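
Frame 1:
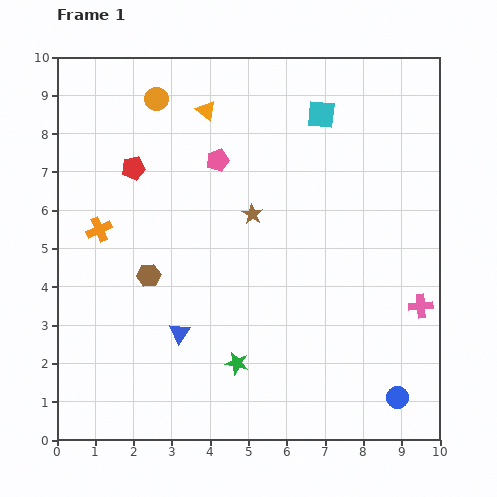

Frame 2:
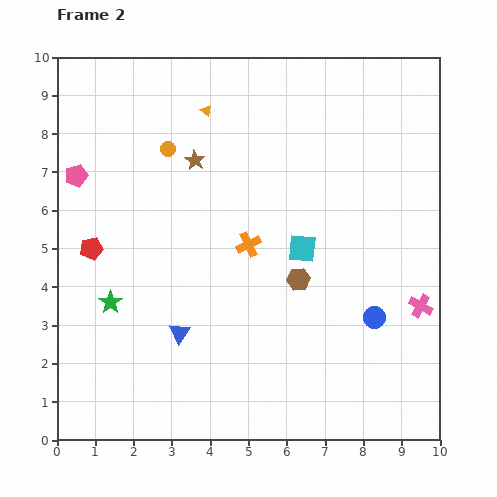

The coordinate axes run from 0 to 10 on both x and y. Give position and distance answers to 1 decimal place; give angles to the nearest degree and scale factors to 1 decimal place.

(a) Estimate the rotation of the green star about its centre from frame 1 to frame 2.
24° clockwise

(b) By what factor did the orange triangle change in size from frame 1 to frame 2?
0.6×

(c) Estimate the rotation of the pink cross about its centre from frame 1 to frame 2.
33° clockwise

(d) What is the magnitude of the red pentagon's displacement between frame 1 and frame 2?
2.4

The red pentagon moved from (2.0, 7.1) to (0.9, 5.0), a distance of √(1.1² + 2.1²) ≈ 2.4.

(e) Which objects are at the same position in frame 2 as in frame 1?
the orange triangle, the blue triangle, the pink cross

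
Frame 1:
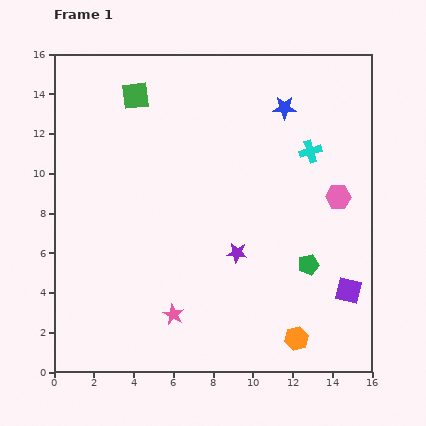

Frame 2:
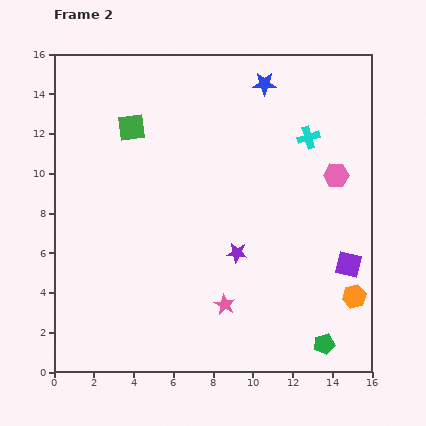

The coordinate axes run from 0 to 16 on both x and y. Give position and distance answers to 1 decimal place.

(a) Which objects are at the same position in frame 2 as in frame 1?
the purple star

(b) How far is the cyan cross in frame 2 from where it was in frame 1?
0.7

The cyan cross moved from (12.9, 11.1) to (12.8, 11.8), a distance of √(0.1² + 0.7²) ≈ 0.7.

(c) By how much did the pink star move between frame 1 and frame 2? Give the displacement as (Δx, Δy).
(2.6, 0.5)

The pink star was at (6.0, 2.9) in frame 1 and (8.6, 3.4) in frame 2.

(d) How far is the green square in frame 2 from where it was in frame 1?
1.6

The green square moved from (4.1, 13.9) to (3.9, 12.3), a distance of √(0.2² + 1.6²) ≈ 1.6.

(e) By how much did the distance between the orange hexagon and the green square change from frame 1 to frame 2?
-0.5

Distance in frame 1: 14.6. Distance in frame 2: 14.1.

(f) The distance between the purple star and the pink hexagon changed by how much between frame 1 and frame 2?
+0.5

Distance in frame 1: 5.8. Distance in frame 2: 6.3.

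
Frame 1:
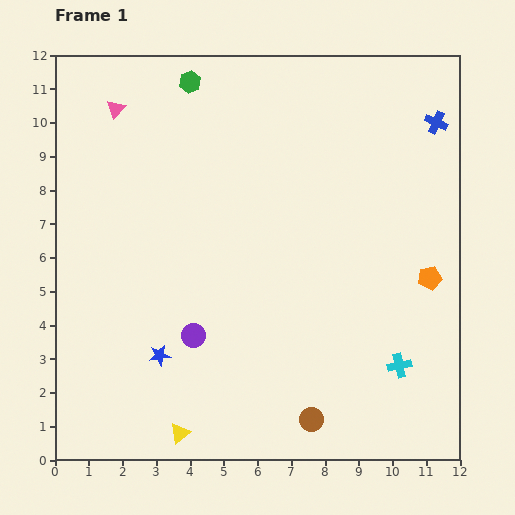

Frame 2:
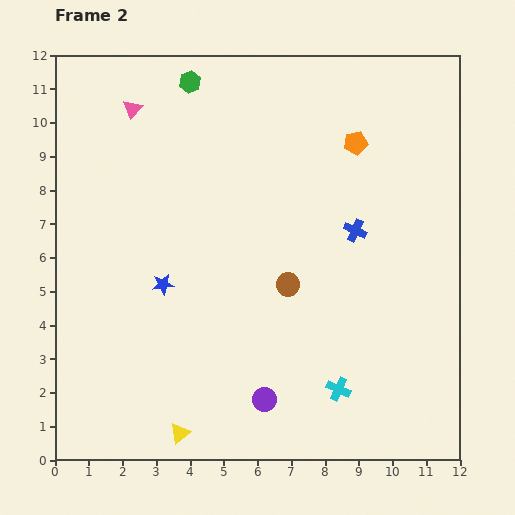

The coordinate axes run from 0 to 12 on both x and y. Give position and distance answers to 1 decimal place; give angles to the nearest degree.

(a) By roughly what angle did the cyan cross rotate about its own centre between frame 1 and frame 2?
38° clockwise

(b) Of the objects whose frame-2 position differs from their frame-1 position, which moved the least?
the pink triangle

(moved 0.5)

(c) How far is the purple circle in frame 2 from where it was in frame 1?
2.8

The purple circle moved from (4.1, 3.7) to (6.2, 1.8), a distance of √(2.1² + 1.9²) ≈ 2.8.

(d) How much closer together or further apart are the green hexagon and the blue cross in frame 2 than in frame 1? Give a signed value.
-0.8

Distance in frame 1: 7.4. Distance in frame 2: 6.6.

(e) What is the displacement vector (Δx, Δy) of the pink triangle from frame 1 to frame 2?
(0.5, 0.0)

The pink triangle was at (1.8, 10.4) in frame 1 and (2.3, 10.4) in frame 2.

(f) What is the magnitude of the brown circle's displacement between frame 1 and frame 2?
4.1

The brown circle moved from (7.6, 1.2) to (6.9, 5.2), a distance of √(0.7² + 4.0²) ≈ 4.1.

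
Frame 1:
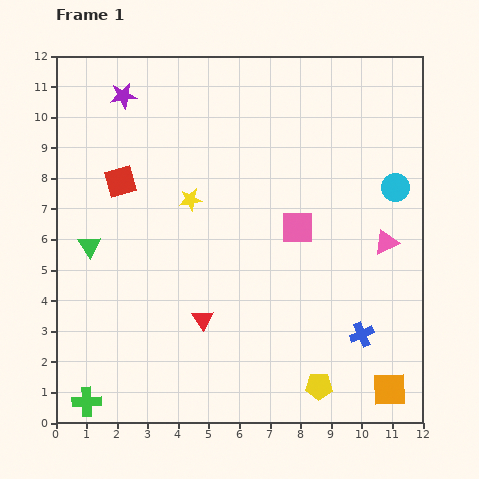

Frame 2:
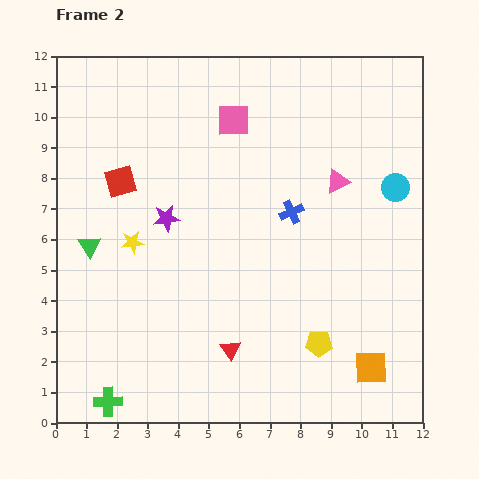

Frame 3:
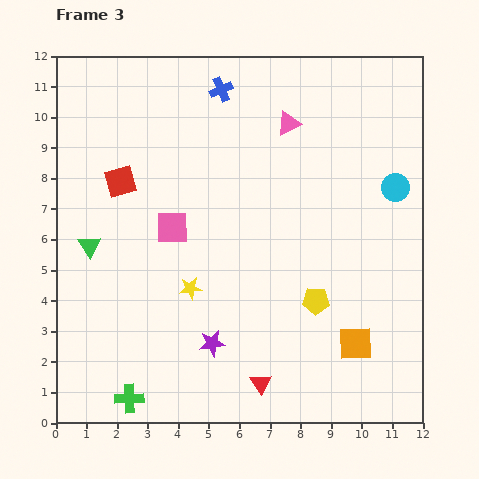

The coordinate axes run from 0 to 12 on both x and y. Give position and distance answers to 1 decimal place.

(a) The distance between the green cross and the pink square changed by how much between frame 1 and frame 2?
+1.2

Distance in frame 1: 8.9. Distance in frame 2: 10.1.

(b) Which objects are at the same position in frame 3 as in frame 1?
the cyan circle, the red square, the green triangle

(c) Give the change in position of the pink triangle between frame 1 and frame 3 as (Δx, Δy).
(-3.2, 3.9)

The pink triangle was at (10.8, 5.9) in frame 1 and (7.6, 9.8) in frame 3.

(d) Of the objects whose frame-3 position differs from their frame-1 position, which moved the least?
the green cross

(moved 1.4)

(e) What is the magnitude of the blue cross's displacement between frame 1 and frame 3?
9.2

The blue cross moved from (10.0, 2.9) to (5.4, 10.9), a distance of √(4.6² + 8.0²) ≈ 9.2.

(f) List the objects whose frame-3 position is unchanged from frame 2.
the cyan circle, the red square, the green triangle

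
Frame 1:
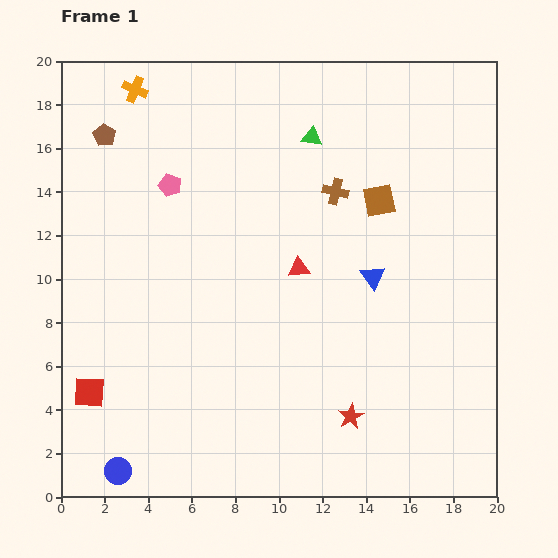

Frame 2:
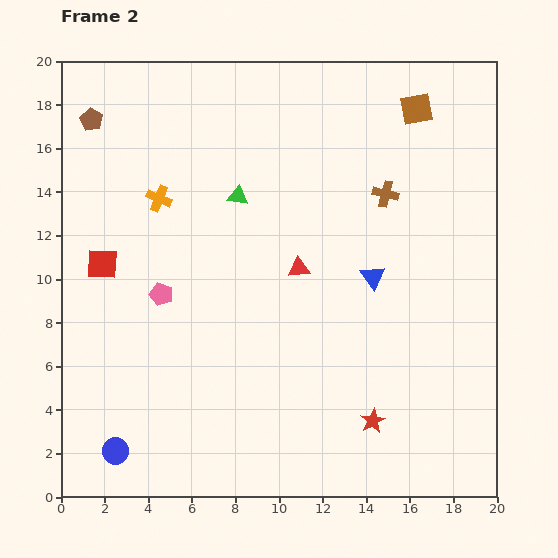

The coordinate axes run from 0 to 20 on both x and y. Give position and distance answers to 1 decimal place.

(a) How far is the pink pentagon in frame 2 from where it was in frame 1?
5.0

The pink pentagon moved from (5.0, 14.3) to (4.6, 9.3), a distance of √(0.4² + 5.0²) ≈ 5.0.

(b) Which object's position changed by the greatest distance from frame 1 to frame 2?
the red square

(moved 5.9; next 5.1)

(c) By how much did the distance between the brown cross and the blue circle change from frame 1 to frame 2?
+0.9

Distance in frame 1: 16.2. Distance in frame 2: 17.1.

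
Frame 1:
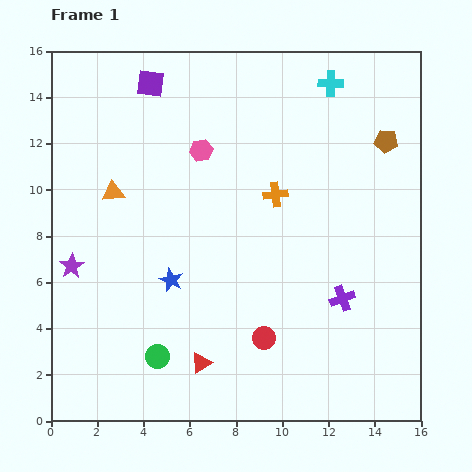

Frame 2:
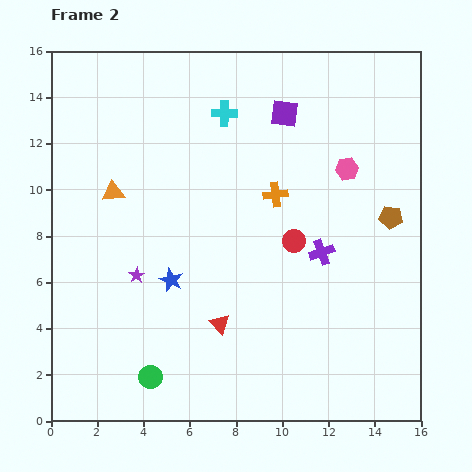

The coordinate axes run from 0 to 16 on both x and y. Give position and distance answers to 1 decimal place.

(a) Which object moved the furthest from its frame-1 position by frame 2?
the pink hexagon

(moved 6.4; next 5.9)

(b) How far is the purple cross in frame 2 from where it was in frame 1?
2.2

The purple cross moved from (12.6, 5.3) to (11.7, 7.3), a distance of √(0.9² + 2.0²) ≈ 2.2.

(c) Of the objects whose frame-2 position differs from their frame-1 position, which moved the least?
the green circle

(moved 0.9)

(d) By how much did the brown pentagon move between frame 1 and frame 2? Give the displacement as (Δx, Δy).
(0.2, -3.3)

The brown pentagon was at (14.5, 12.1) in frame 1 and (14.7, 8.8) in frame 2.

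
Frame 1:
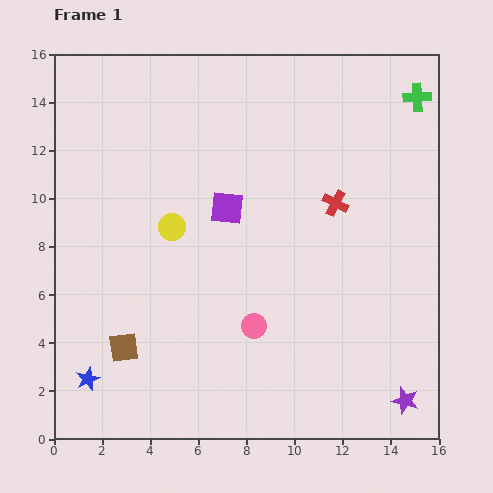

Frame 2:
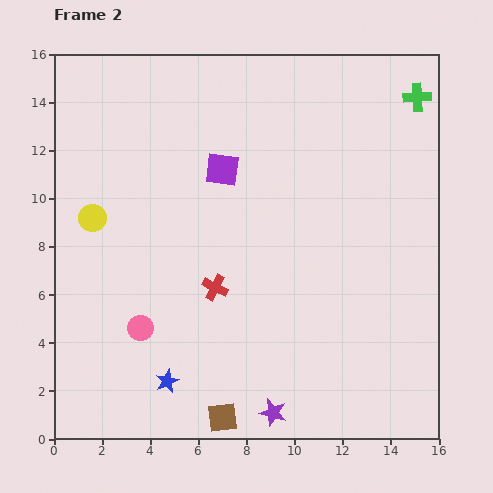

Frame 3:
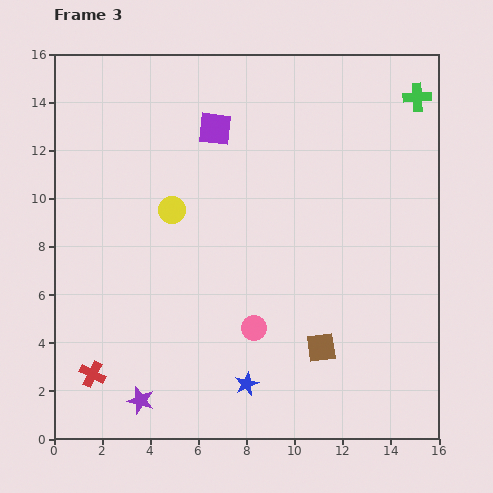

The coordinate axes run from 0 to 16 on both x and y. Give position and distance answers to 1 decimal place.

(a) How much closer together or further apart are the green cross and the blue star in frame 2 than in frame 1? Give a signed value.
-2.3

Distance in frame 1: 18.0. Distance in frame 2: 15.7.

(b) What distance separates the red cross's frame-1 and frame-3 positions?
12.3

The red cross moved from (11.7, 9.8) to (1.6, 2.7), a distance of √(10.1² + 7.1²) ≈ 12.3.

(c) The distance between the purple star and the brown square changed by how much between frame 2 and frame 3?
+5.7

Distance in frame 2: 2.1. Distance in frame 3: 7.8.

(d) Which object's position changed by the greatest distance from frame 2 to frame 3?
the red cross

(moved 6.2; next 5.5)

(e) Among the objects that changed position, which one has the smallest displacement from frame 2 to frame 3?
the purple square

(moved 1.7)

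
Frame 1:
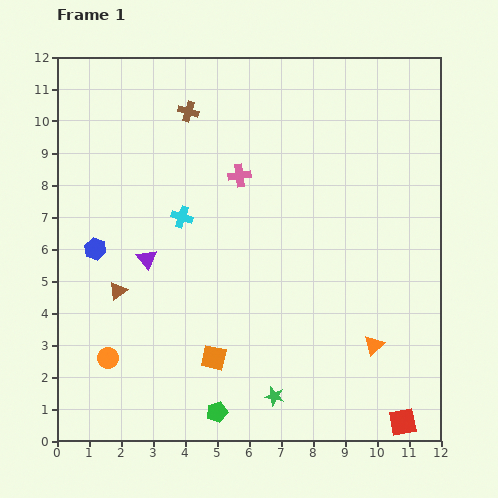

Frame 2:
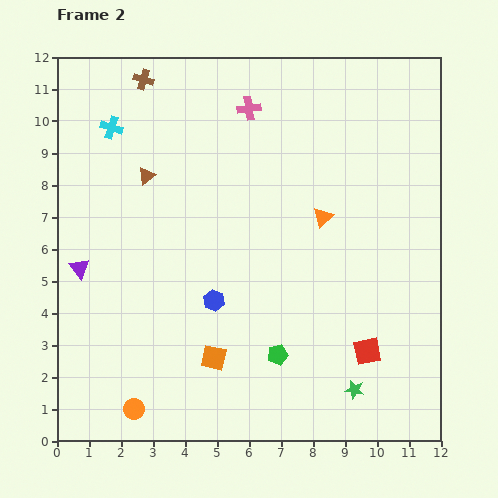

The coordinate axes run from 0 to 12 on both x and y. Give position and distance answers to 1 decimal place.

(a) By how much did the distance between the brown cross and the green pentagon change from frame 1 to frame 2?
+0.2

Distance in frame 1: 9.4. Distance in frame 2: 9.6.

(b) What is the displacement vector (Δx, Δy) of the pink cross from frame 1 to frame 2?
(0.3, 2.1)

The pink cross was at (5.7, 8.3) in frame 1 and (6.0, 10.4) in frame 2.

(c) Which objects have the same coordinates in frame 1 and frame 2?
the orange square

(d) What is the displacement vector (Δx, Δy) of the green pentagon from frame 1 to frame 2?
(1.9, 1.8)

The green pentagon was at (5.0, 0.9) in frame 1 and (6.9, 2.7) in frame 2.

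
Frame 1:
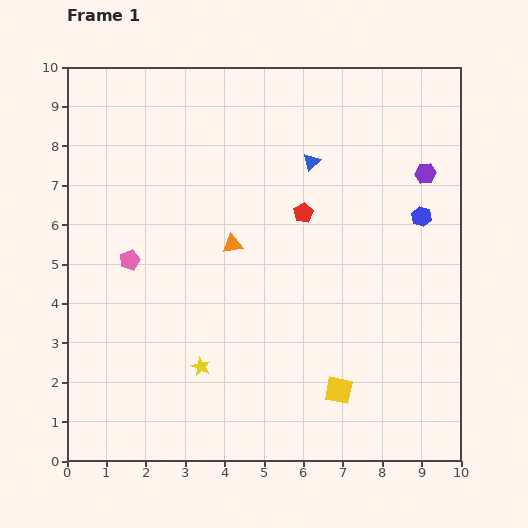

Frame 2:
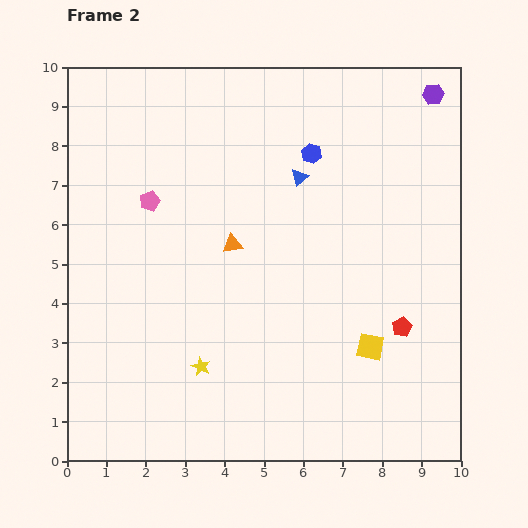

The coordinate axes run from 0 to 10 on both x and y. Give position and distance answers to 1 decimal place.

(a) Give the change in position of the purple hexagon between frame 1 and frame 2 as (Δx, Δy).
(0.2, 2.0)

The purple hexagon was at (9.1, 7.3) in frame 1 and (9.3, 9.3) in frame 2.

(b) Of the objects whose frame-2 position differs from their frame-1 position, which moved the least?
the blue triangle

(moved 0.5)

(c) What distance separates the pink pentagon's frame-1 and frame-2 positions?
1.6

The pink pentagon moved from (1.6, 5.1) to (2.1, 6.6), a distance of √(0.5² + 1.5²) ≈ 1.6.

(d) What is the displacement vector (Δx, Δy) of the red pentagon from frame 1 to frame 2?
(2.5, -2.9)

The red pentagon was at (6.0, 6.3) in frame 1 and (8.5, 3.4) in frame 2.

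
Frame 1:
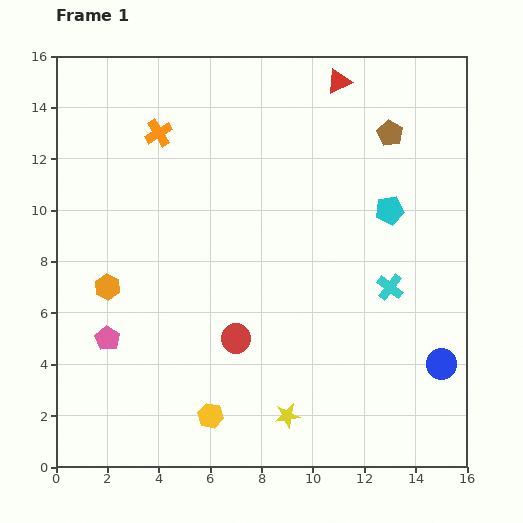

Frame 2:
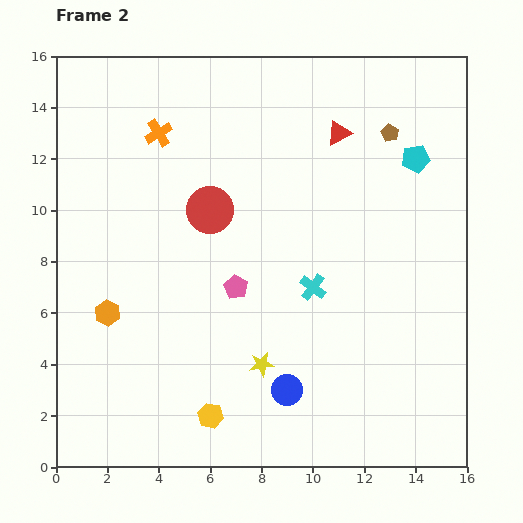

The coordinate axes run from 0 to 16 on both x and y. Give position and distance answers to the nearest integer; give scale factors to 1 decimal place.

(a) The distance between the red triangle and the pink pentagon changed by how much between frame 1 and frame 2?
-6

Distance in frame 1: 13. Distance in frame 2: 7.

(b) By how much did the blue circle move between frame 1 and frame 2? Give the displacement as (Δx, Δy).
(-6, -1)

The blue circle was at (15, 4) in frame 1 and (9, 3) in frame 2.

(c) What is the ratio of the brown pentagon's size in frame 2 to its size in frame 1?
0.7×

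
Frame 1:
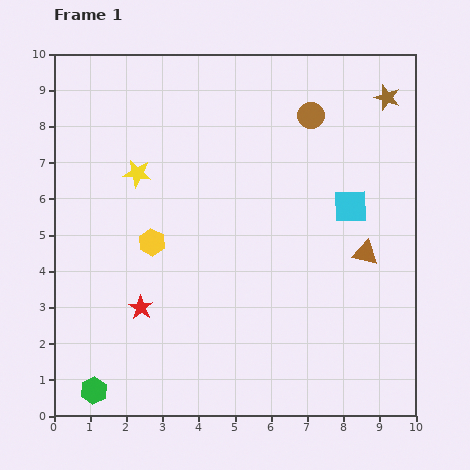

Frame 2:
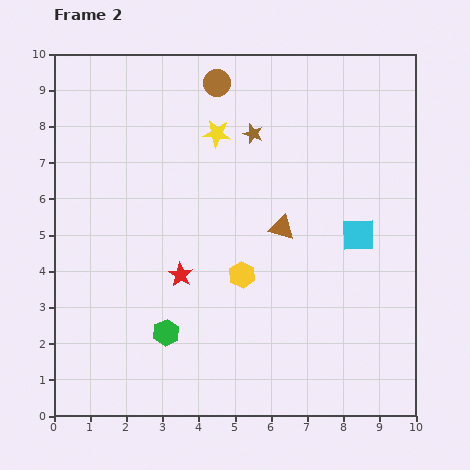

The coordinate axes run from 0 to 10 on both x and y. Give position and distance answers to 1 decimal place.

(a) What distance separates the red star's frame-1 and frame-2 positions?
1.4

The red star moved from (2.4, 3.0) to (3.5, 3.9), a distance of √(1.1² + 0.9²) ≈ 1.4.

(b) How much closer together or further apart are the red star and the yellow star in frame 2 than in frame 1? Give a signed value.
+0.3

Distance in frame 1: 3.7. Distance in frame 2: 4.0.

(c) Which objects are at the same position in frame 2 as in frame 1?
none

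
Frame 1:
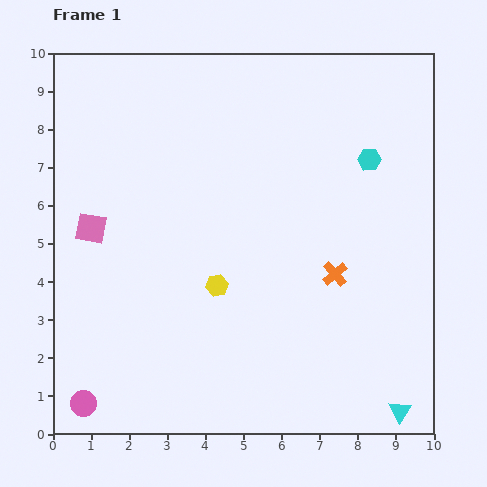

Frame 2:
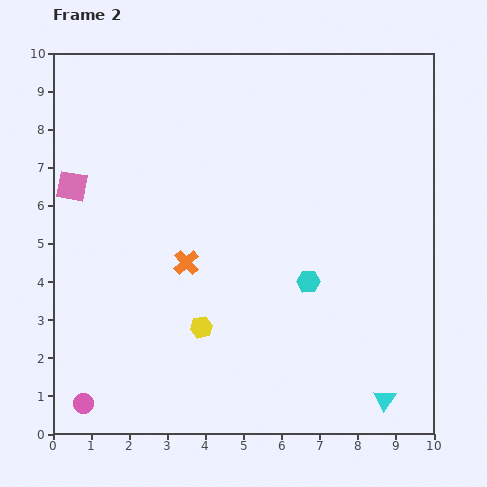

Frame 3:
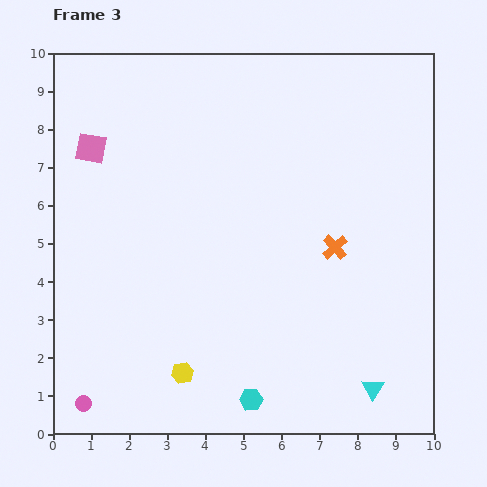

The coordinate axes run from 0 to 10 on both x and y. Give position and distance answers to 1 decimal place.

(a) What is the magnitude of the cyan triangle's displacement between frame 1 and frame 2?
0.5

The cyan triangle moved from (9.1, 0.6) to (8.7, 0.9), a distance of √(0.4² + 0.3²) ≈ 0.5.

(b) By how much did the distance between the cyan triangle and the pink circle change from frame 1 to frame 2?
-0.4

Distance in frame 1: 8.3. Distance in frame 2: 7.9.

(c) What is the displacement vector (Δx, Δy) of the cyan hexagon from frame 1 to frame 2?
(-1.6, -3.2)

The cyan hexagon was at (8.3, 7.2) in frame 1 and (6.7, 4.0) in frame 2.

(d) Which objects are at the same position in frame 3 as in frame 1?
the pink circle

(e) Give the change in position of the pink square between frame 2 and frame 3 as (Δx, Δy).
(0.5, 1.0)

The pink square was at (0.5, 6.5) in frame 2 and (1.0, 7.5) in frame 3.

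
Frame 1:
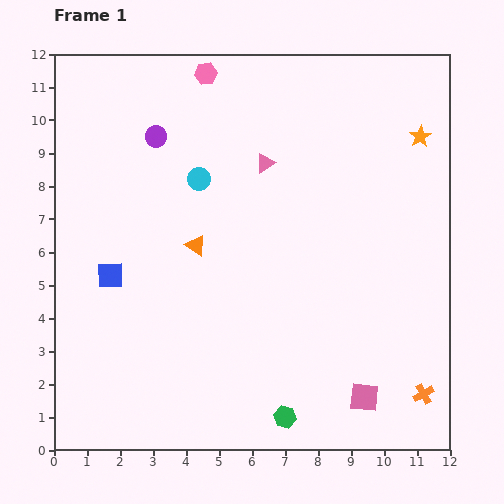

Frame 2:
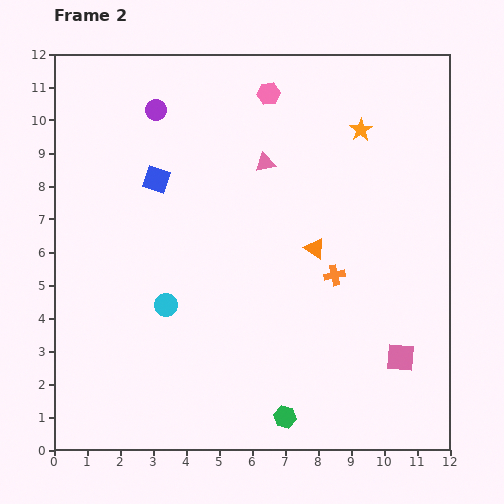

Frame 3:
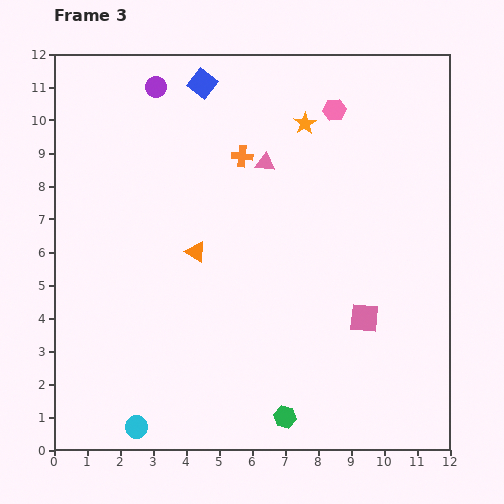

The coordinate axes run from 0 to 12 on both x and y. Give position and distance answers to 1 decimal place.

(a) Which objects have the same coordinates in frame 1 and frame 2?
the pink triangle, the green hexagon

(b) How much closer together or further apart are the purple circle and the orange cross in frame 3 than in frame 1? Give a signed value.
-7.9

Distance in frame 1: 11.2. Distance in frame 3: 3.3.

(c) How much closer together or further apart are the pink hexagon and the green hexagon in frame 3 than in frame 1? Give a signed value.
-1.3

Distance in frame 1: 10.7. Distance in frame 3: 9.4.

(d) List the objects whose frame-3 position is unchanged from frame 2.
the pink triangle, the green hexagon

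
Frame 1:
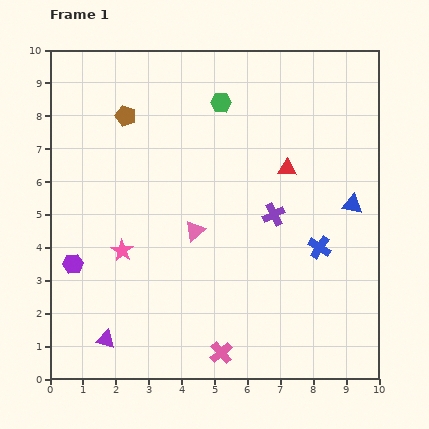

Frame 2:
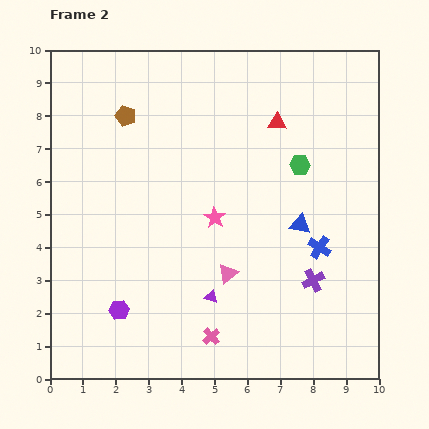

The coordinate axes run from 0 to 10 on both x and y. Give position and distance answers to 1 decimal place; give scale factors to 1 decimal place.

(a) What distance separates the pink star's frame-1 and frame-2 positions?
3.0

The pink star moved from (2.2, 3.9) to (5.0, 4.9), a distance of √(2.8² + 1.0²) ≈ 3.0.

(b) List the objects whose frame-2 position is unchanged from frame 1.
the brown pentagon, the blue cross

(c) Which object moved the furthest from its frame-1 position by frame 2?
the purple triangle

(moved 3.5; next 3.1)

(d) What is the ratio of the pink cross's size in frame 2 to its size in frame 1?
0.8×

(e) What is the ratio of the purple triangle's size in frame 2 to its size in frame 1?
0.7×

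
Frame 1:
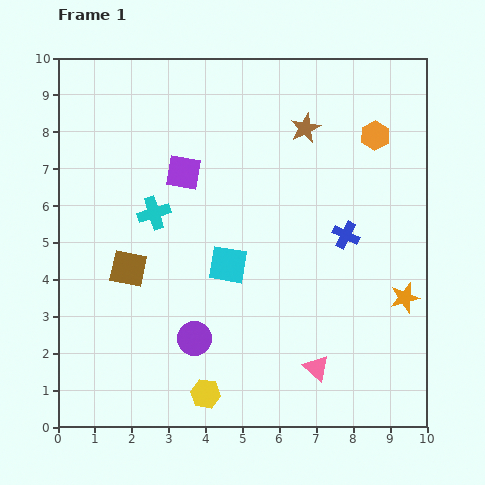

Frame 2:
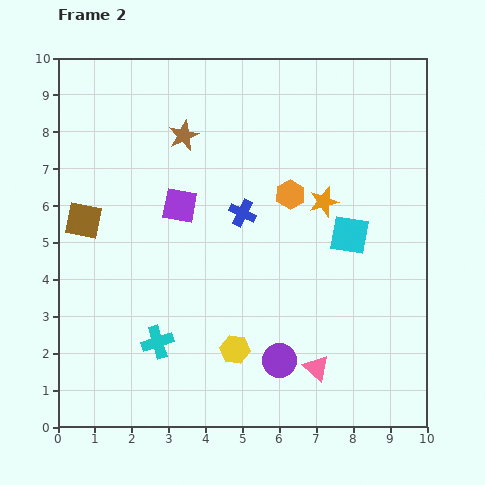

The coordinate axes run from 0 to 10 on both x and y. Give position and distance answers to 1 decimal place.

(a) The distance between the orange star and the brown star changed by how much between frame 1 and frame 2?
-1.1

Distance in frame 1: 5.3. Distance in frame 2: 4.2.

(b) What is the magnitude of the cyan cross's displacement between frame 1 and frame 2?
3.5

The cyan cross moved from (2.6, 5.8) to (2.7, 2.3), a distance of √(0.1² + 3.5²) ≈ 3.5.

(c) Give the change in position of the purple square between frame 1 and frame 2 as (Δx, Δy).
(-0.1, -0.9)

The purple square was at (3.4, 6.9) in frame 1 and (3.3, 6.0) in frame 2.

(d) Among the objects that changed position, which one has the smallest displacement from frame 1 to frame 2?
the purple square

(moved 0.9)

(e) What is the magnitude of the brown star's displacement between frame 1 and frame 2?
3.3

The brown star moved from (6.7, 8.1) to (3.4, 7.9), a distance of √(3.3² + 0.2²) ≈ 3.3.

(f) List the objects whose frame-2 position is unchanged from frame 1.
the pink triangle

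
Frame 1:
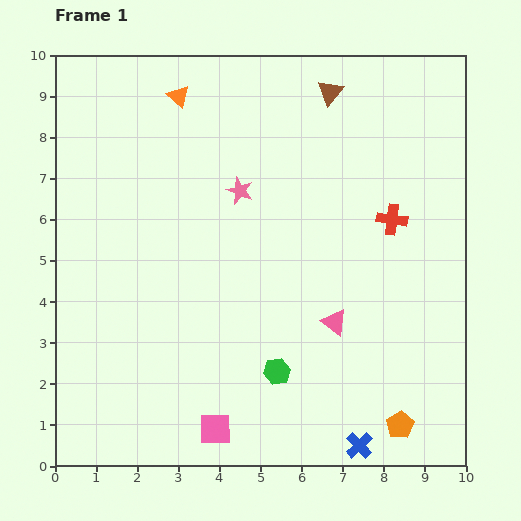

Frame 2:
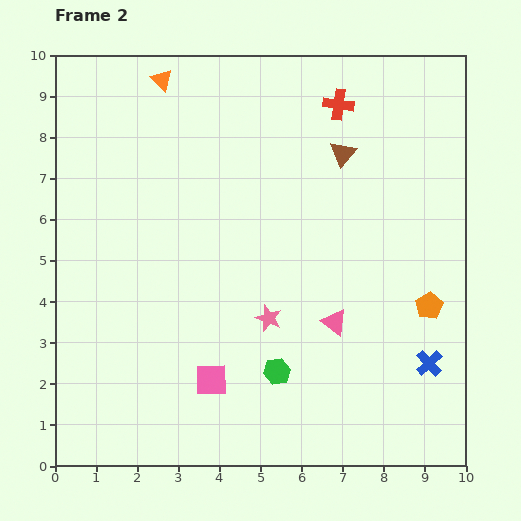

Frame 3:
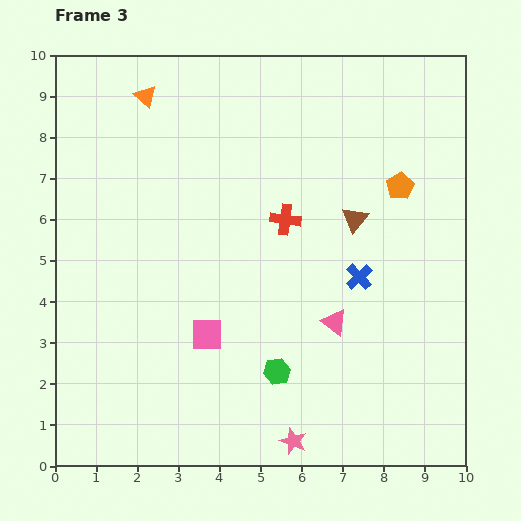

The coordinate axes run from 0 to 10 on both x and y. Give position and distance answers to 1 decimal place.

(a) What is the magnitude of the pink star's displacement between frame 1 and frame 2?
3.2

The pink star moved from (4.5, 6.7) to (5.2, 3.6), a distance of √(0.7² + 3.1²) ≈ 3.2.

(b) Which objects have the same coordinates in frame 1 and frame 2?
the green hexagon, the pink triangle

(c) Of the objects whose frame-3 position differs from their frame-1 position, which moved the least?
the orange triangle

(moved 0.8)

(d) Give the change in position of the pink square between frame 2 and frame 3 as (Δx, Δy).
(-0.1, 1.1)

The pink square was at (3.8, 2.1) in frame 2 and (3.7, 3.2) in frame 3.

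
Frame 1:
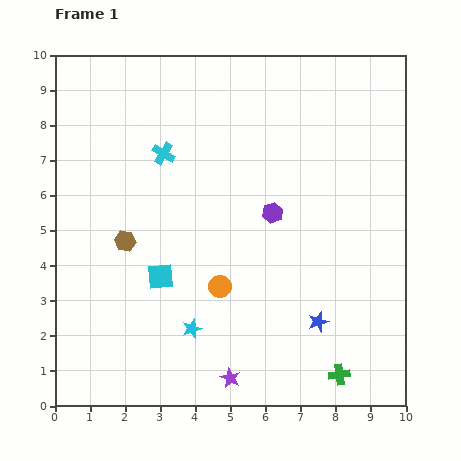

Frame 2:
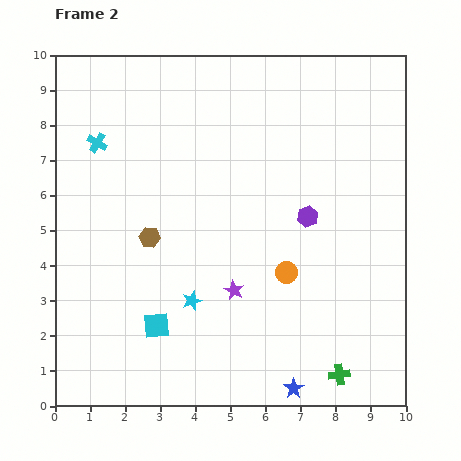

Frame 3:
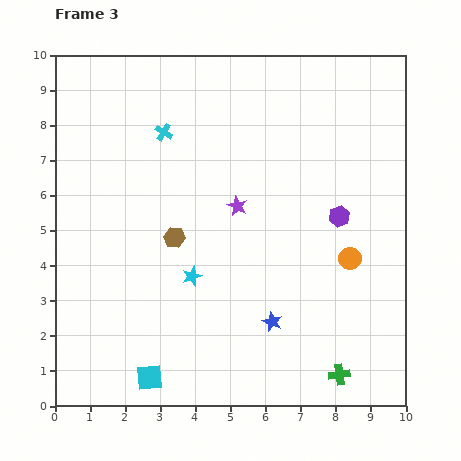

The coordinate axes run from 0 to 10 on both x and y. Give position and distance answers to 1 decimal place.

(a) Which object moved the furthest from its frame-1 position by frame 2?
the purple star

(moved 2.5; next 2.0)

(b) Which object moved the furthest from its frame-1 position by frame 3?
the purple star

(moved 4.9; next 3.8)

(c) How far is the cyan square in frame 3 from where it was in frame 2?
1.5

The cyan square moved from (2.9, 2.3) to (2.7, 0.8), a distance of √(0.2² + 1.5²) ≈ 1.5.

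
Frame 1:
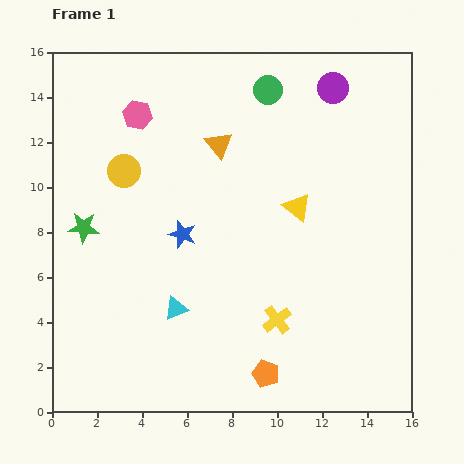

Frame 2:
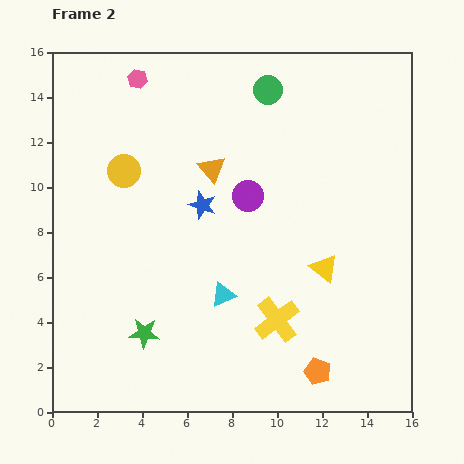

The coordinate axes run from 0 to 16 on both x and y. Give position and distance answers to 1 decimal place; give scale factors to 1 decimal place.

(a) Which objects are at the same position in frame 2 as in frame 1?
the yellow cross, the green circle, the yellow circle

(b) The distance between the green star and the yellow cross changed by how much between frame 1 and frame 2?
-3.6

Distance in frame 1: 9.5. Distance in frame 2: 5.9.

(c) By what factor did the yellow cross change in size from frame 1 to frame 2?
1.6×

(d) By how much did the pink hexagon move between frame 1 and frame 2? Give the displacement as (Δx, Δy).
(0.0, 1.6)

The pink hexagon was at (3.8, 13.2) in frame 1 and (3.8, 14.8) in frame 2.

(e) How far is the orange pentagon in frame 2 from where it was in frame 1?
2.3

The orange pentagon moved from (9.5, 1.7) to (11.8, 1.8), a distance of √(2.3² + 0.1²) ≈ 2.3.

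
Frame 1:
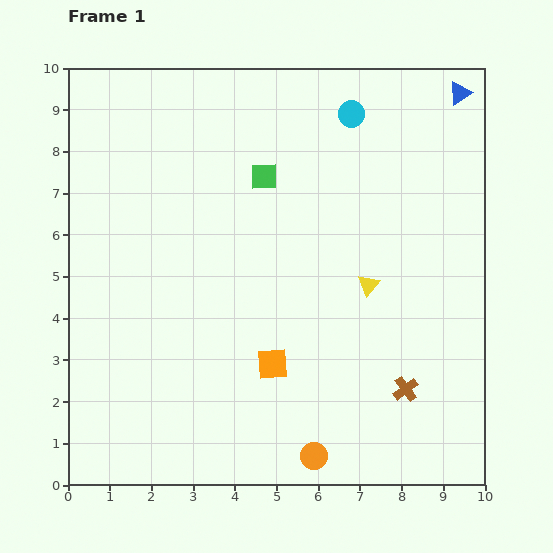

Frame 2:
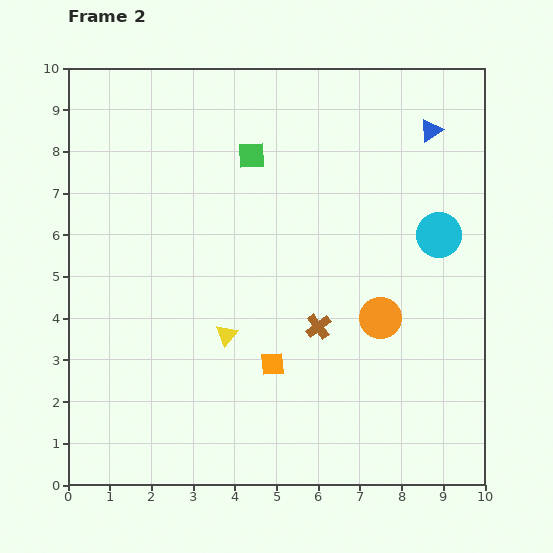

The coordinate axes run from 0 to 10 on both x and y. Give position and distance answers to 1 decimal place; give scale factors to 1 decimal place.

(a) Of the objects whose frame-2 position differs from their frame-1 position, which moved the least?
the green square

(moved 0.6)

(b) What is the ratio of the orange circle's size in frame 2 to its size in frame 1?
1.6×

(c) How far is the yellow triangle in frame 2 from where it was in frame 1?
3.6

The yellow triangle moved from (7.2, 4.8) to (3.8, 3.6), a distance of √(3.4² + 1.2²) ≈ 3.6.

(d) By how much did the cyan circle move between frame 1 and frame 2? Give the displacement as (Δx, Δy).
(2.1, -2.9)

The cyan circle was at (6.8, 8.9) in frame 1 and (8.9, 6.0) in frame 2.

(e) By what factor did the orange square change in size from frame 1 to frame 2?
0.8×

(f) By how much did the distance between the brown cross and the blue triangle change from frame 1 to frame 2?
-1.8

Distance in frame 1: 7.2. Distance in frame 2: 5.4.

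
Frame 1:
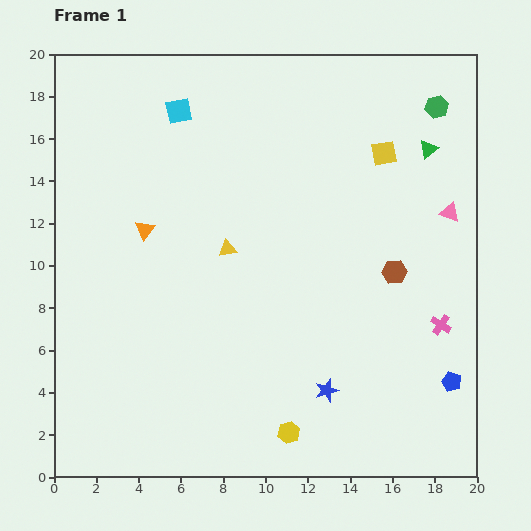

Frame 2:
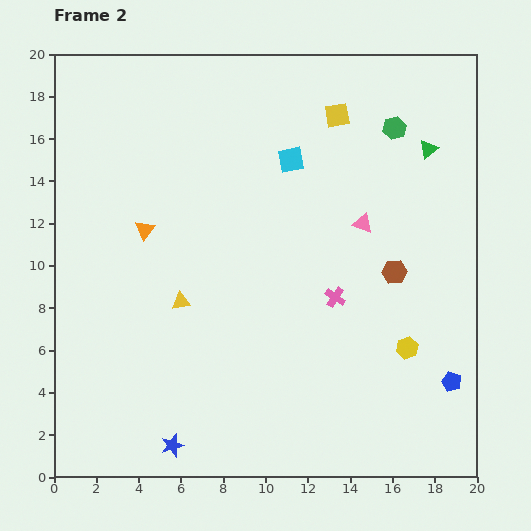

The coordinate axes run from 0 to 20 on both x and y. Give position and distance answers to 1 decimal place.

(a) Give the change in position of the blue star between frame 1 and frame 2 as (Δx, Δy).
(-7.3, -2.6)

The blue star was at (12.9, 4.1) in frame 1 and (5.6, 1.5) in frame 2.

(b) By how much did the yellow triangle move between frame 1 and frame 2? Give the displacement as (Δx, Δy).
(-2.2, -2.5)

The yellow triangle was at (8.2, 10.8) in frame 1 and (6.0, 8.3) in frame 2.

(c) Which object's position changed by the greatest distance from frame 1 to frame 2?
the blue star

(moved 7.7; next 6.9)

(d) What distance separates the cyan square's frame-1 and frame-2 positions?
5.8

The cyan square moved from (5.9, 17.3) to (11.2, 15.0), a distance of √(5.3² + 2.3²) ≈ 5.8.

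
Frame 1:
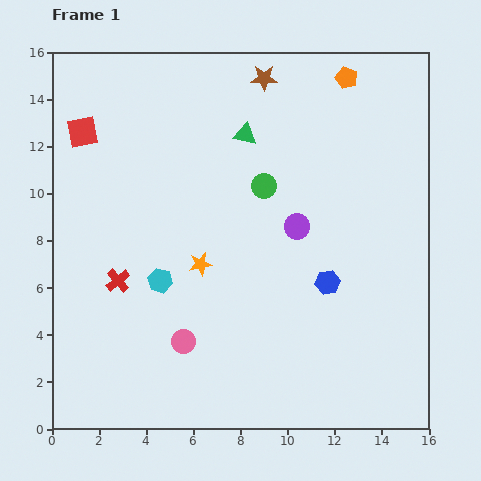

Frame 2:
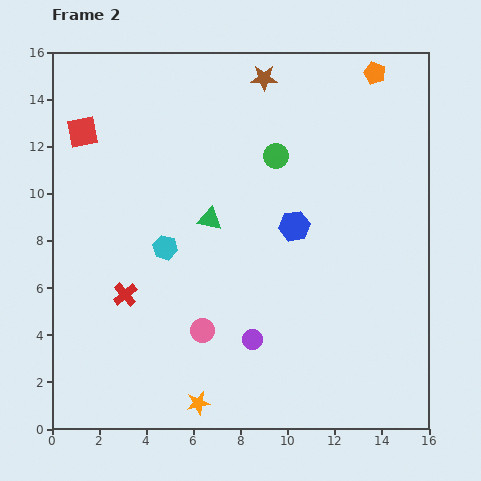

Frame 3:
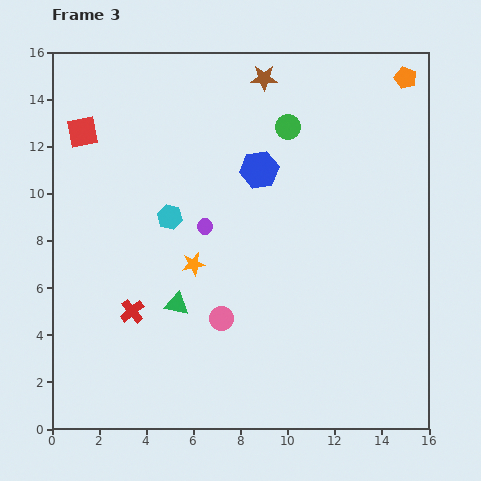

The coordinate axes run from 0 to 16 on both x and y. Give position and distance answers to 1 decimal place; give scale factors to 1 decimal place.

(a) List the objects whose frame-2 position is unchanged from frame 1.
the brown star, the red square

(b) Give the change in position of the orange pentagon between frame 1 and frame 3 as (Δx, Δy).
(2.5, 0.0)

The orange pentagon was at (12.5, 14.9) in frame 1 and (15.0, 14.9) in frame 3.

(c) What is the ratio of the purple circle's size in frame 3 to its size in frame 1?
0.6×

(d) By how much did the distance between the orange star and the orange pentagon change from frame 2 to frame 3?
-3.9

Distance in frame 2: 15.9. Distance in frame 3: 12.0.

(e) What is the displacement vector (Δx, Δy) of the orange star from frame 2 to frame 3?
(-0.2, 5.9)

The orange star was at (6.2, 1.1) in frame 2 and (6.0, 7.0) in frame 3.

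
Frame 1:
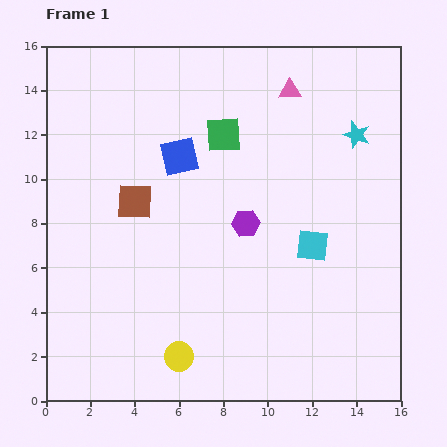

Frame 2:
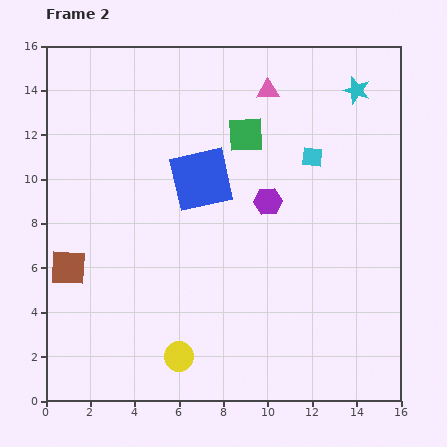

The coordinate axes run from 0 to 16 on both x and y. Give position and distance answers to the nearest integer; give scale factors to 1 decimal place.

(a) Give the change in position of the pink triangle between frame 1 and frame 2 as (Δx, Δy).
(-1, 0)

The pink triangle was at (11, 14) in frame 1 and (10, 14) in frame 2.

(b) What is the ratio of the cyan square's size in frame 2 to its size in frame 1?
0.6×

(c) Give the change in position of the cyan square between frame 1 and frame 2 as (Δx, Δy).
(0, 4)

The cyan square was at (12, 7) in frame 1 and (12, 11) in frame 2.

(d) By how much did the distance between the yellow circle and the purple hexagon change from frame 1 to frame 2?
+1

Distance in frame 1: 7. Distance in frame 2: 8.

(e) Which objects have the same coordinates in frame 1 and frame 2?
the yellow circle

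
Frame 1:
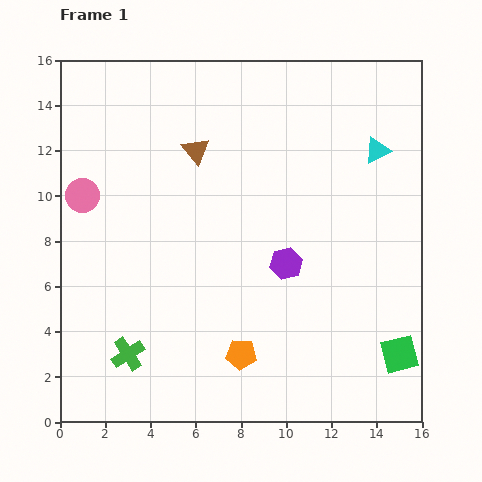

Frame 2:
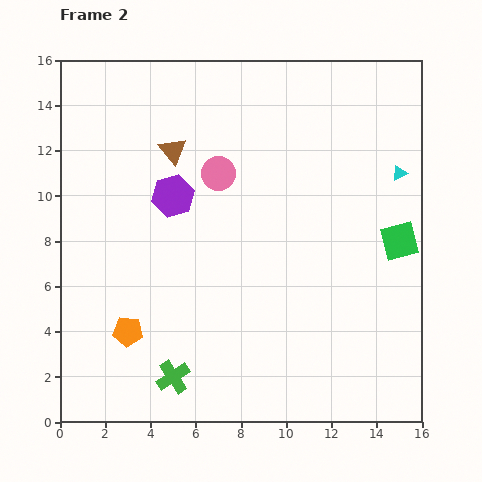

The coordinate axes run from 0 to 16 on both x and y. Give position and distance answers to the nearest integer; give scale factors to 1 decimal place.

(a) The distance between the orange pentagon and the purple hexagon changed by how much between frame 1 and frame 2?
+2

Distance in frame 1: 4. Distance in frame 2: 6.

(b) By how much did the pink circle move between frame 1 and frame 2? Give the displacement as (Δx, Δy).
(6, 1)

The pink circle was at (1, 10) in frame 1 and (7, 11) in frame 2.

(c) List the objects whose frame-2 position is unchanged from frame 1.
none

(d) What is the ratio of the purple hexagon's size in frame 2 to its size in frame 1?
1.3×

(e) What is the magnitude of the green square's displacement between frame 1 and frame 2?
5

The green square moved from (15, 3) to (15, 8), a distance of √(0² + 5²) ≈ 5.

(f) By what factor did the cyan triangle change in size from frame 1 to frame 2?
0.6×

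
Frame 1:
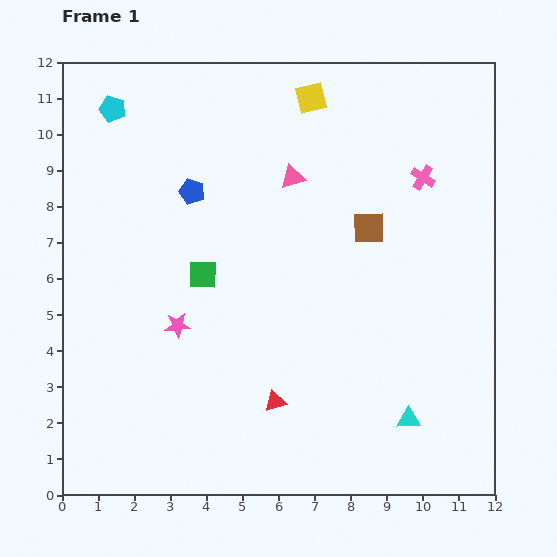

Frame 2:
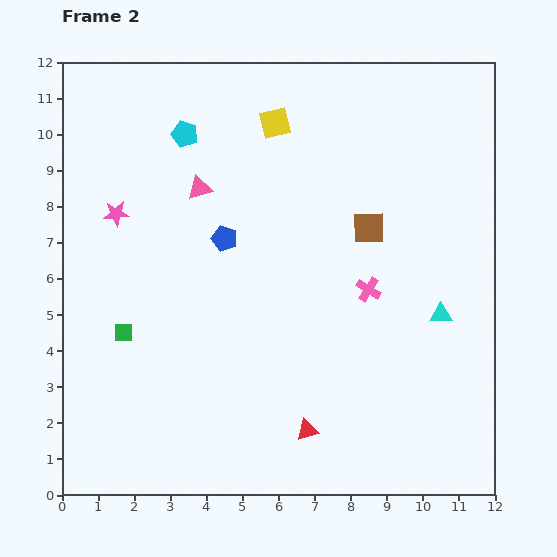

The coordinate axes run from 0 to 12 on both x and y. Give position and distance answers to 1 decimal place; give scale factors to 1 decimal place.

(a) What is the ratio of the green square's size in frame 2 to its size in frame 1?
0.7×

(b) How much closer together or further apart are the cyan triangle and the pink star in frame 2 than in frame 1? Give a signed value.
+2.5

Distance in frame 1: 6.9. Distance in frame 2: 9.4.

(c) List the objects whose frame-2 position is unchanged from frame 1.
the brown square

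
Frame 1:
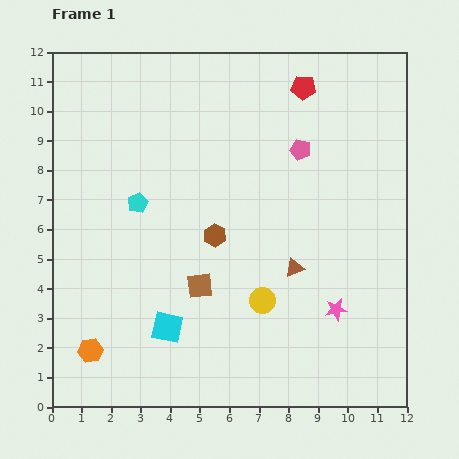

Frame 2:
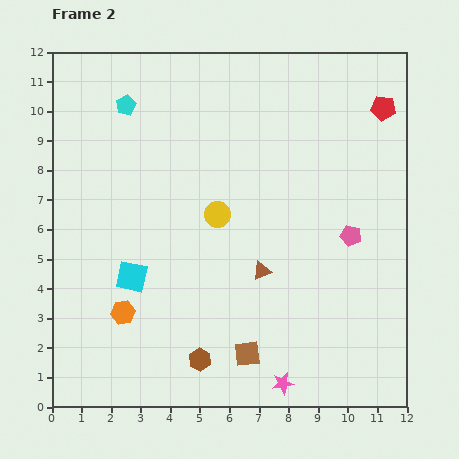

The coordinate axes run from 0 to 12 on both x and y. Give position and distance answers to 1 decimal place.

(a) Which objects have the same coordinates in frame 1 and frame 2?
none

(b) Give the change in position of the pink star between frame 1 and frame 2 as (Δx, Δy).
(-1.8, -2.5)

The pink star was at (9.6, 3.3) in frame 1 and (7.8, 0.8) in frame 2.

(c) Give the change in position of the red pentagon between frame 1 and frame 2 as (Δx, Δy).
(2.7, -0.7)

The red pentagon was at (8.5, 10.8) in frame 1 and (11.2, 10.1) in frame 2.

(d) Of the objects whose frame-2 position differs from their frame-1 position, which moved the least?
the brown triangle

(moved 1.1)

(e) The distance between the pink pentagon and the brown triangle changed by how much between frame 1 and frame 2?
-0.8

Distance in frame 1: 4.0. Distance in frame 2: 3.2.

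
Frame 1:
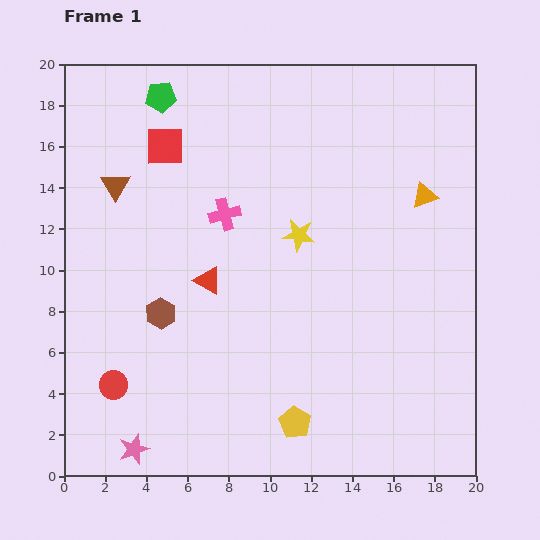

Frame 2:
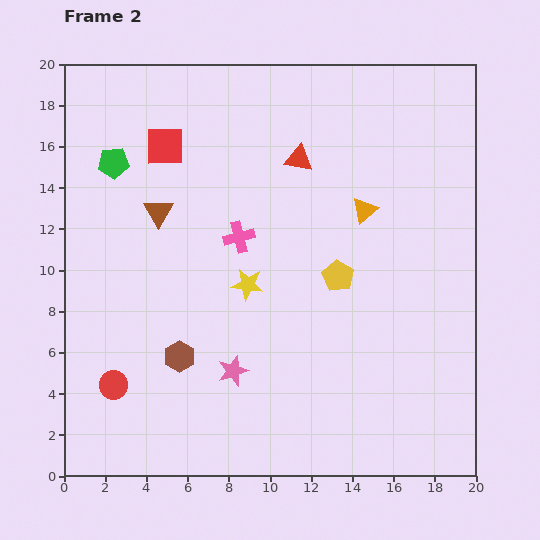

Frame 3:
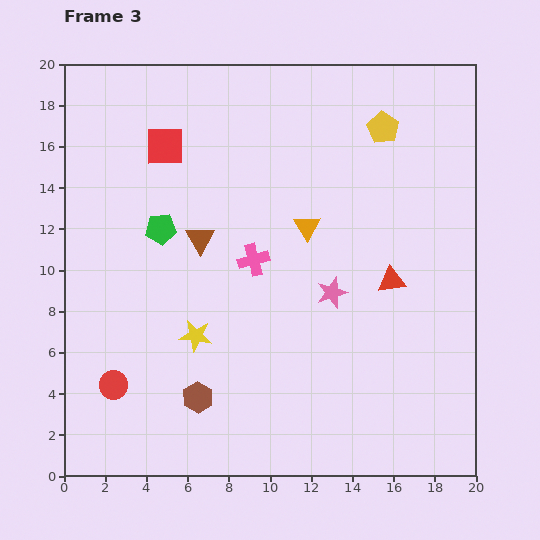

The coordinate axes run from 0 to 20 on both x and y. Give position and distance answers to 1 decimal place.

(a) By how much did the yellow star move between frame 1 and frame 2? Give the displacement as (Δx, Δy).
(-2.5, -2.4)

The yellow star was at (11.4, 11.7) in frame 1 and (8.9, 9.3) in frame 2.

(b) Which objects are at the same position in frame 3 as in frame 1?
the red square, the red circle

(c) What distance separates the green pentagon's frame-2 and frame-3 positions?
3.9

The green pentagon moved from (2.4, 15.2) to (4.7, 12.0), a distance of √(2.3² + 3.2²) ≈ 3.9.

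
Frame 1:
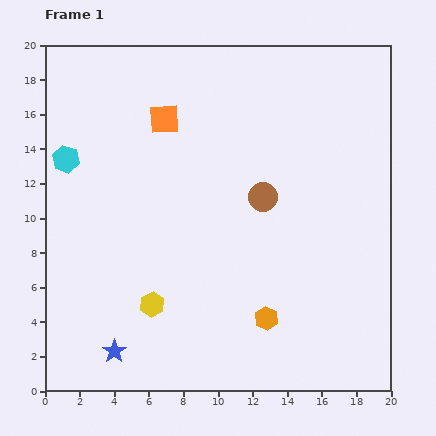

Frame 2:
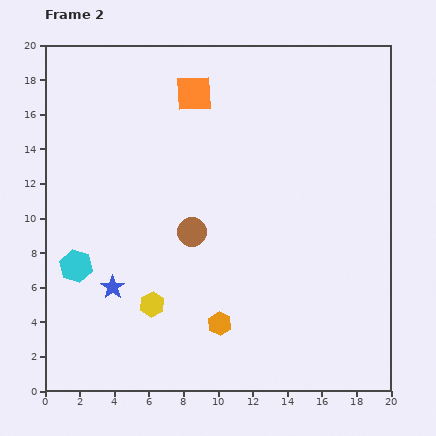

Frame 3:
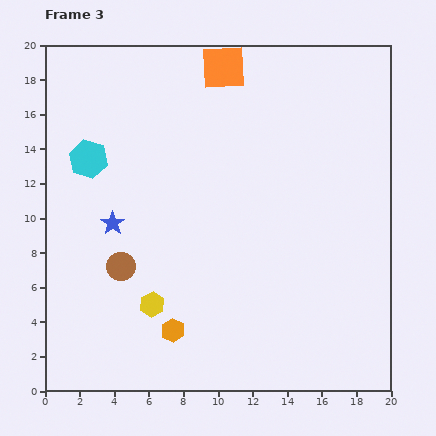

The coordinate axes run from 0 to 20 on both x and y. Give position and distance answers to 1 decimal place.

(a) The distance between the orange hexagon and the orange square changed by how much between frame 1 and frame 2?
+0.5

Distance in frame 1: 12.9. Distance in frame 2: 13.4.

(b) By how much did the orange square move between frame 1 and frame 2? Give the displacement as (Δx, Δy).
(1.7, 1.5)

The orange square was at (6.9, 15.7) in frame 1 and (8.6, 17.2) in frame 2.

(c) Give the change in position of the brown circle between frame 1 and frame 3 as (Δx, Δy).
(-8.2, -4.0)

The brown circle was at (12.6, 11.2) in frame 1 and (4.4, 7.2) in frame 3.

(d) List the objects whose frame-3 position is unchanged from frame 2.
the yellow hexagon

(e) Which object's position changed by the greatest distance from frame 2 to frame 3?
the cyan hexagon

(moved 6.2; next 4.6)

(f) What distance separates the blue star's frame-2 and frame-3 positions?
3.7

The blue star moved from (3.9, 6.0) to (3.9, 9.7), a distance of √(0.0² + 3.7²) ≈ 3.7.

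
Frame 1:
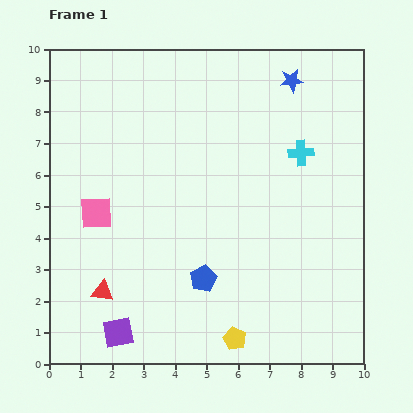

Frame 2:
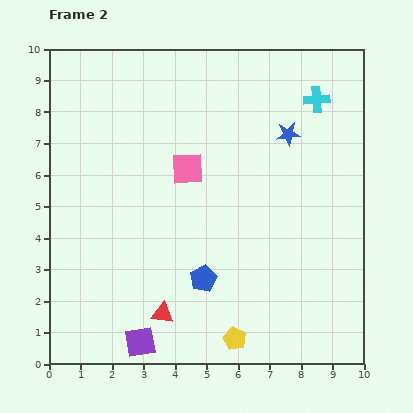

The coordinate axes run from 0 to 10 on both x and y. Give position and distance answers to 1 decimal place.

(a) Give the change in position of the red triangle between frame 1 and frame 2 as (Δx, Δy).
(1.9, -0.7)

The red triangle was at (1.7, 2.3) in frame 1 and (3.6, 1.6) in frame 2.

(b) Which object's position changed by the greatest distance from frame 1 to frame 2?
the pink square

(moved 3.2; next 2.0)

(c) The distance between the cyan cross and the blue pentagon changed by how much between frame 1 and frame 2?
+1.6

Distance in frame 1: 5.1. Distance in frame 2: 6.7.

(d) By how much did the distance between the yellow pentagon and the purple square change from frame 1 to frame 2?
-0.7

Distance in frame 1: 3.7. Distance in frame 2: 3.0.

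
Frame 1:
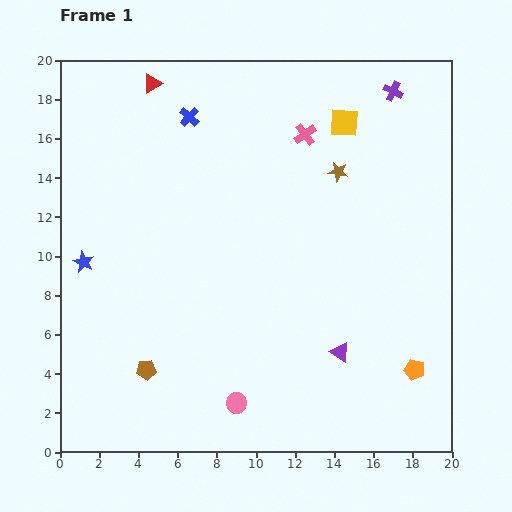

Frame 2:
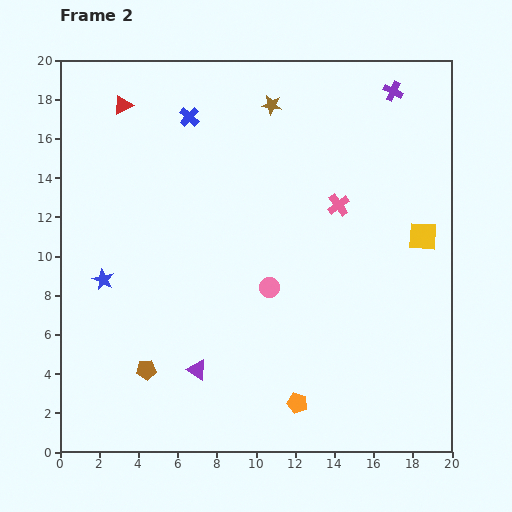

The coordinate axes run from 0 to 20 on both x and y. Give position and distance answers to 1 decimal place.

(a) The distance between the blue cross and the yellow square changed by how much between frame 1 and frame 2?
+5.5

Distance in frame 1: 7.9. Distance in frame 2: 13.4.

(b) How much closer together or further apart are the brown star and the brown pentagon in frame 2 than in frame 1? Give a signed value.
+0.8

Distance in frame 1: 14.1. Distance in frame 2: 14.9.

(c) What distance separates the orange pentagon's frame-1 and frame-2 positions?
6.2

The orange pentagon moved from (18.1, 4.2) to (12.1, 2.5), a distance of √(6.0² + 1.7²) ≈ 6.2.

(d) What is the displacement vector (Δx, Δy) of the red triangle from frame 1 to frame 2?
(-1.5, -1.1)

The red triangle was at (4.7, 18.8) in frame 1 and (3.2, 17.7) in frame 2.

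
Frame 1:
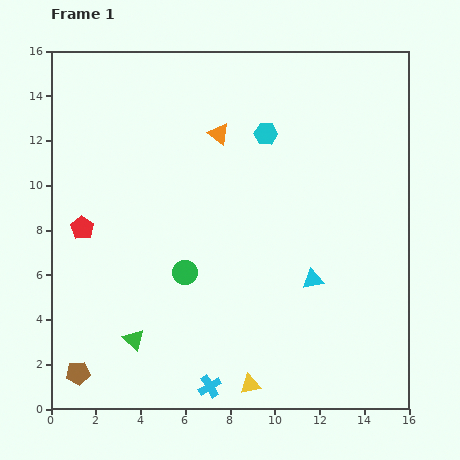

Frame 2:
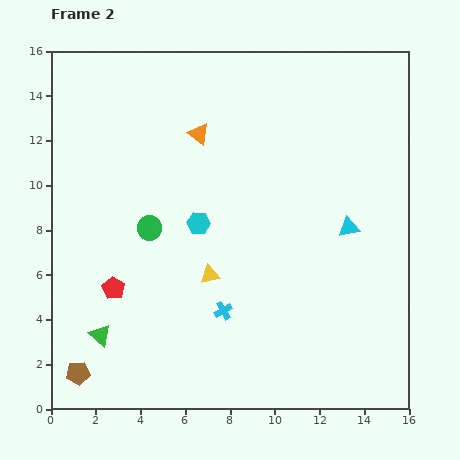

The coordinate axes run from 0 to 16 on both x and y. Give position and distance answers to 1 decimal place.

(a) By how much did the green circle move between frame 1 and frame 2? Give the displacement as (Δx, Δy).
(-1.6, 2.0)

The green circle was at (6.0, 6.1) in frame 1 and (4.4, 8.1) in frame 2.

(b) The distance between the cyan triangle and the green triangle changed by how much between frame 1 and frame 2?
+3.7

Distance in frame 1: 8.4. Distance in frame 2: 12.1.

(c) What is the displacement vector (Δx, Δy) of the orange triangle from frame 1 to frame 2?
(-0.9, 0.0)

The orange triangle was at (7.5, 12.3) in frame 1 and (6.6, 12.3) in frame 2.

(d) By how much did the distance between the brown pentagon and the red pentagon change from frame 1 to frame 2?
-2.4

Distance in frame 1: 6.5. Distance in frame 2: 4.1.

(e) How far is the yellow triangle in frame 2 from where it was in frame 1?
5.2

The yellow triangle moved from (8.9, 1.1) to (7.1, 6.0), a distance of √(1.8² + 4.9²) ≈ 5.2.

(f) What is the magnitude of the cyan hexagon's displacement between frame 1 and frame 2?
5.0

The cyan hexagon moved from (9.6, 12.3) to (6.6, 8.3), a distance of √(3.0² + 4.0²) ≈ 5.0.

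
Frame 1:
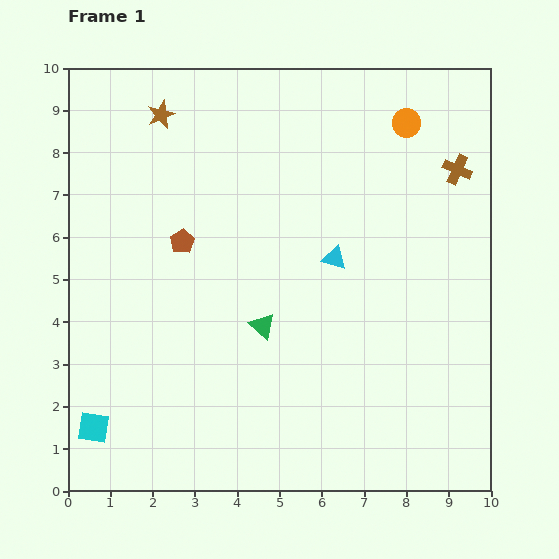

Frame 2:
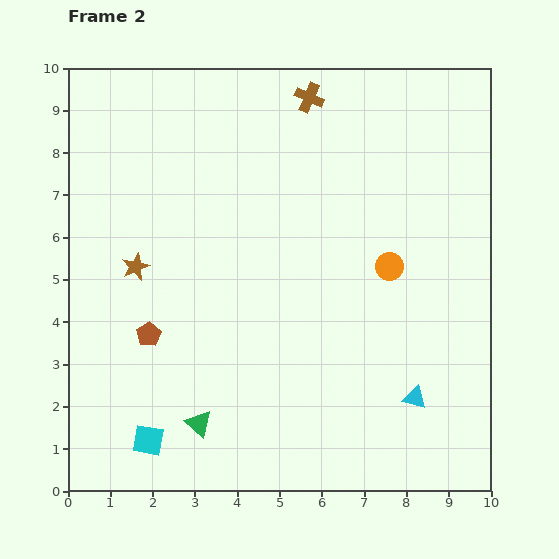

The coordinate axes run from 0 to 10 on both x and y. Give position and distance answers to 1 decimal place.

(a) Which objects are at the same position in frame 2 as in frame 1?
none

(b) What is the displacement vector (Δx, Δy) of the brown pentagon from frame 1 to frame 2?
(-0.8, -2.2)

The brown pentagon was at (2.7, 5.9) in frame 1 and (1.9, 3.7) in frame 2.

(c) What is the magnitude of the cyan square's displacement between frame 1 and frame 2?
1.3

The cyan square moved from (0.6, 1.5) to (1.9, 1.2), a distance of √(1.3² + 0.3²) ≈ 1.3.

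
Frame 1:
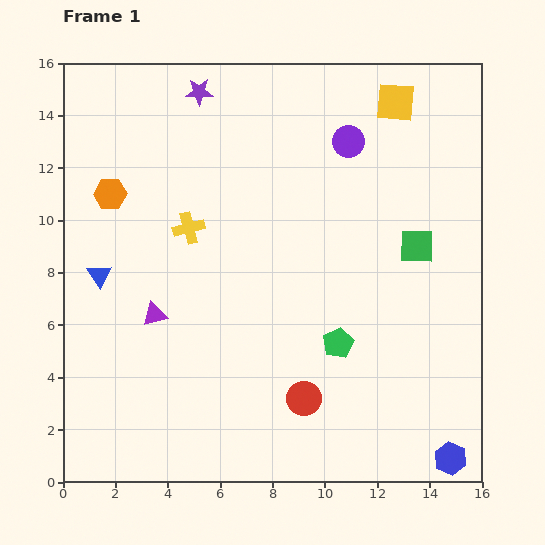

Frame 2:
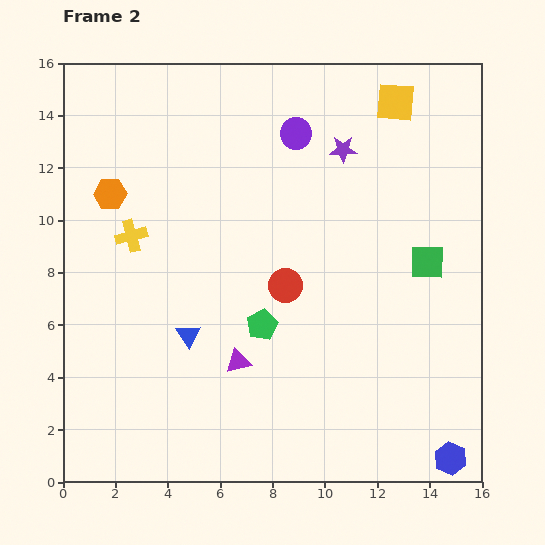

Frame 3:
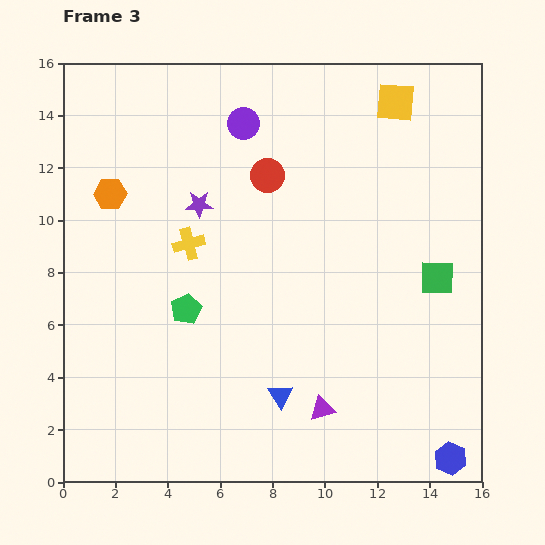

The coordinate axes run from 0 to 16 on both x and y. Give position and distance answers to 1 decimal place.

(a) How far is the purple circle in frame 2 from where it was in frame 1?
2.0

The purple circle moved from (10.9, 13.0) to (8.9, 13.3), a distance of √(2.0² + 0.3²) ≈ 2.0.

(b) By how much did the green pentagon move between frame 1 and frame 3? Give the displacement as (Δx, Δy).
(-5.8, 1.3)

The green pentagon was at (10.5, 5.3) in frame 1 and (4.7, 6.6) in frame 3.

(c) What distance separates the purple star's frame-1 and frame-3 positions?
4.3

The purple star moved from (5.2, 14.9) to (5.2, 10.6), a distance of √(0.0² + 4.3²) ≈ 4.3.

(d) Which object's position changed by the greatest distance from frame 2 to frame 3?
the purple star

(moved 5.9; next 4.3)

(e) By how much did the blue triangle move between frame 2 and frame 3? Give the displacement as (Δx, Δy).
(3.5, -2.3)

The blue triangle was at (4.8, 5.6) in frame 2 and (8.3, 3.3) in frame 3.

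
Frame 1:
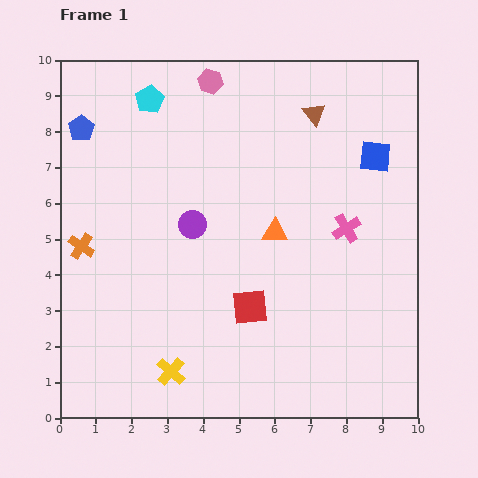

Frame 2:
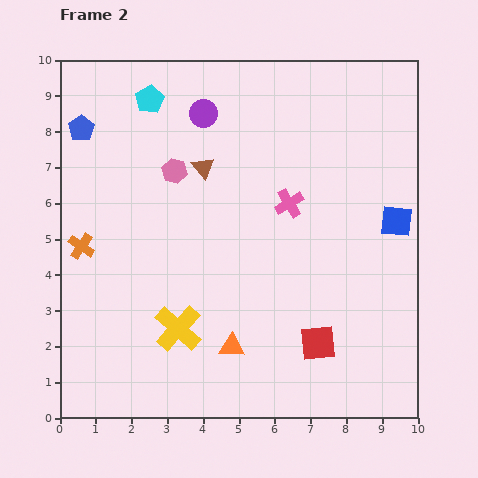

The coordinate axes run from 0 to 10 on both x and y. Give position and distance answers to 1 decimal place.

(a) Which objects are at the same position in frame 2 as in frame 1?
the orange cross, the cyan pentagon, the blue pentagon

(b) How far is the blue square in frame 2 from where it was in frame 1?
1.9

The blue square moved from (8.8, 7.3) to (9.4, 5.5), a distance of √(0.6² + 1.8²) ≈ 1.9.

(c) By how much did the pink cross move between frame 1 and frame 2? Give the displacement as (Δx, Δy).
(-1.6, 0.7)

The pink cross was at (8.0, 5.3) in frame 1 and (6.4, 6.0) in frame 2.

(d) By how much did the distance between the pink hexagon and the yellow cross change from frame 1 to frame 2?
-3.8

Distance in frame 1: 8.2. Distance in frame 2: 4.4.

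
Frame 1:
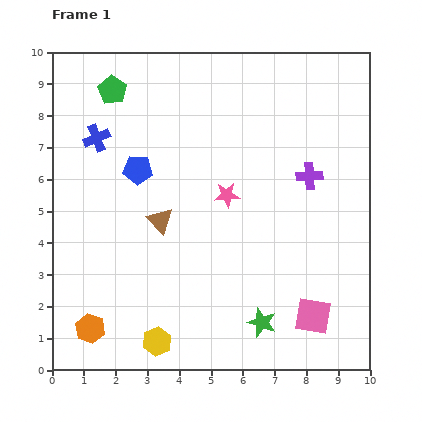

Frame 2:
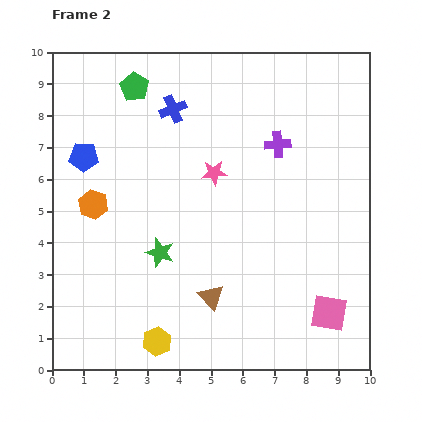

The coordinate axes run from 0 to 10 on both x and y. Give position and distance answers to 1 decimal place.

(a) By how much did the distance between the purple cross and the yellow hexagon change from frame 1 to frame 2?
+0.2

Distance in frame 1: 7.1. Distance in frame 2: 7.3.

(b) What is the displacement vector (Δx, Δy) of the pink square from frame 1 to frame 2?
(0.5, 0.1)

The pink square was at (8.2, 1.7) in frame 1 and (8.7, 1.8) in frame 2.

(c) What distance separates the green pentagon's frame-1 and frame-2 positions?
0.7

The green pentagon moved from (1.9, 8.8) to (2.6, 8.9), a distance of √(0.7² + 0.1²) ≈ 0.7.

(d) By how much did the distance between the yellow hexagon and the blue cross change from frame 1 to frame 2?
+0.6

Distance in frame 1: 6.7. Distance in frame 2: 7.3.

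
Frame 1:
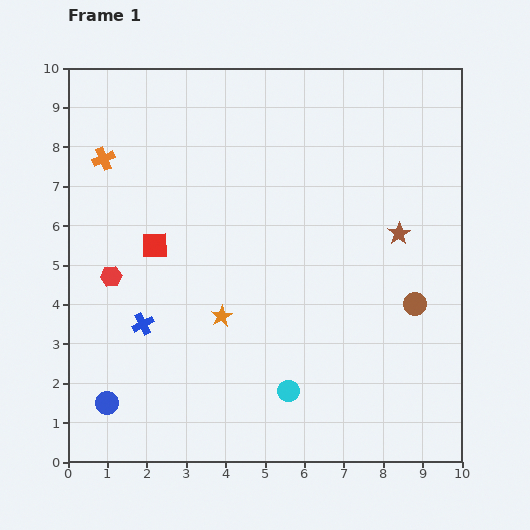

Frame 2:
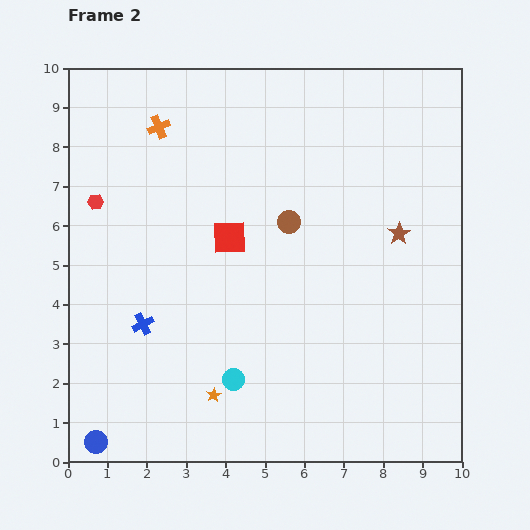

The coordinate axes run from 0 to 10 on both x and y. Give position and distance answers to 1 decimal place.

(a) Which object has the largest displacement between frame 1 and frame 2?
the brown circle

(moved 3.8; next 2.0)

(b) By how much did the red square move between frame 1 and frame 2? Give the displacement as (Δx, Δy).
(1.9, 0.2)

The red square was at (2.2, 5.5) in frame 1 and (4.1, 5.7) in frame 2.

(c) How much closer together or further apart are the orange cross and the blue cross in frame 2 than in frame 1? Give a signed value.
+0.7

Distance in frame 1: 4.3. Distance in frame 2: 5.0.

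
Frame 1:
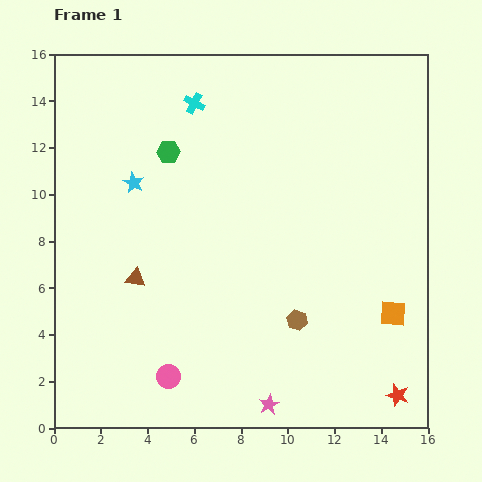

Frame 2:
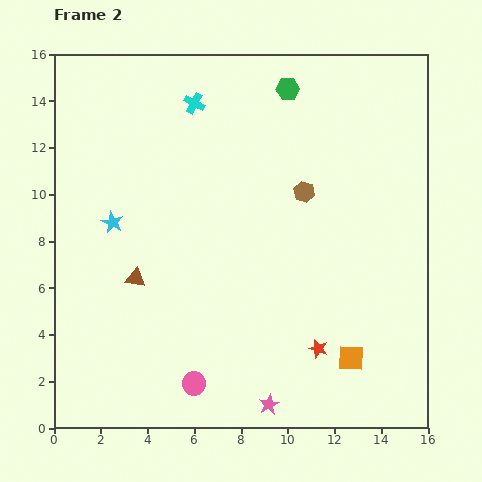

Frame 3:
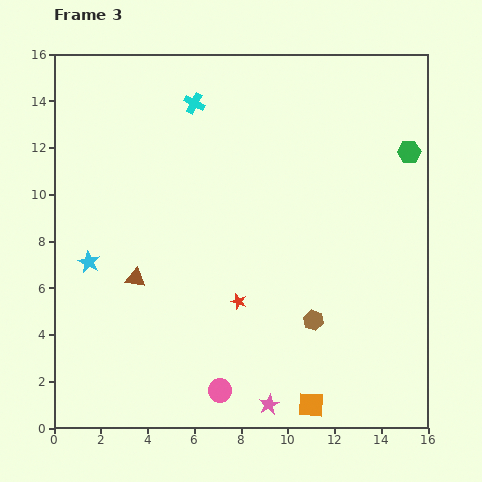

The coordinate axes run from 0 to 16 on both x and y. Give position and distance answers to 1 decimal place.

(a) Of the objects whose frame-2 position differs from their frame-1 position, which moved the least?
the pink circle

(moved 1.1)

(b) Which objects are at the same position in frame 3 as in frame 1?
the brown triangle, the pink star, the cyan cross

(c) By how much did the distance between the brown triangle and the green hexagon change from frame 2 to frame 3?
+2.5

Distance in frame 2: 10.4. Distance in frame 3: 12.9.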